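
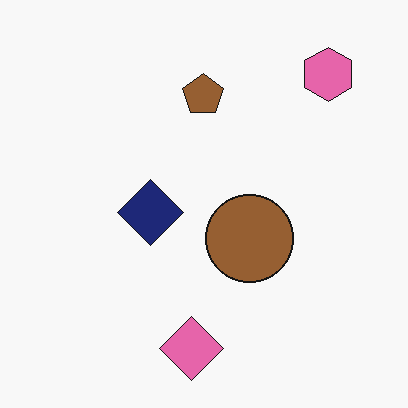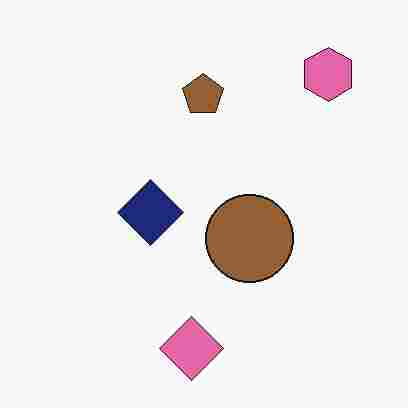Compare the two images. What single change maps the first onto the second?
The transformation is: heavily JPEG-compressed with obvious blocking artifacts.

Blocky 8×8 compression artifacts appear around shape edges and the flat background shows ringing — characteristic JPEG degradation.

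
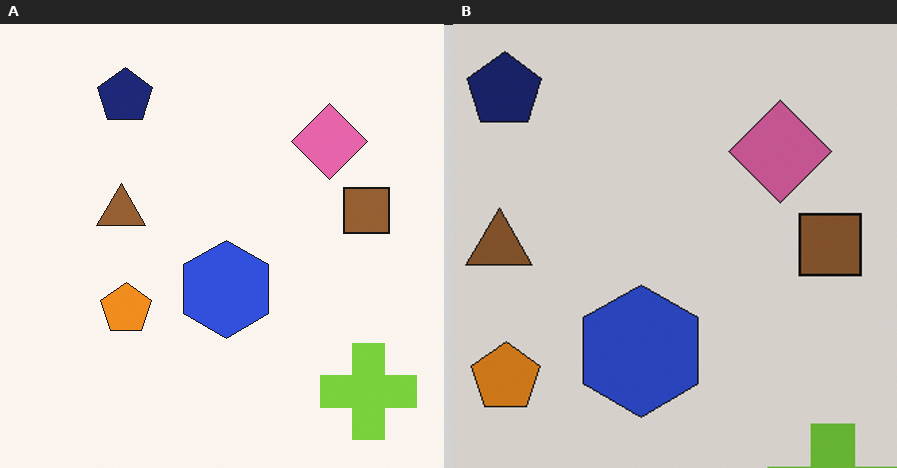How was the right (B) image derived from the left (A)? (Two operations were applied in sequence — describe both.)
The right (B) image is the left (A) darkened a little, then cropped slightly and scaled back up.

Every pixel — background and shapes alike — is uniformly darkened. The visible shapes are larger and the field of view is narrower; shapes near the original edges may be partly or wholly outside the frame — a crop-and-rescale.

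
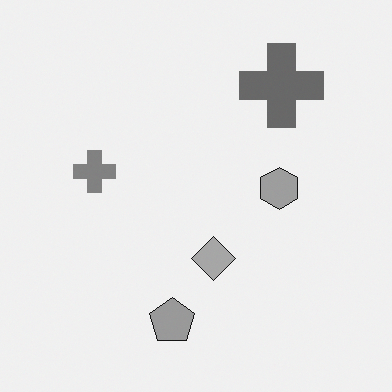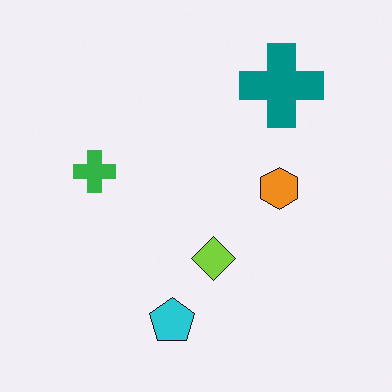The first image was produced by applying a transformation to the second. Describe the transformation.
Converted to grayscale.

All color is removed — every shape is now a shade of grey.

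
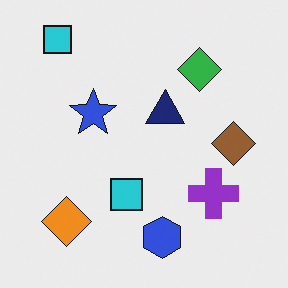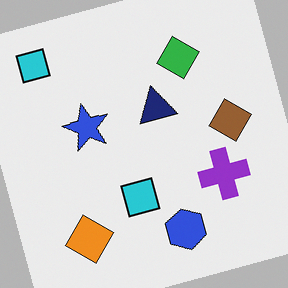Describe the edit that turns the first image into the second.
The image was rotated counter-clockwise by a moderate amount.

Every shape is tilted by the same angle and the image corners show triangular fill wedges — a whole-image rotation by a non-right angle.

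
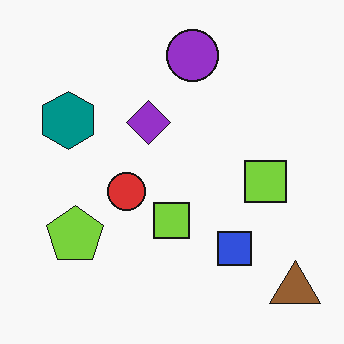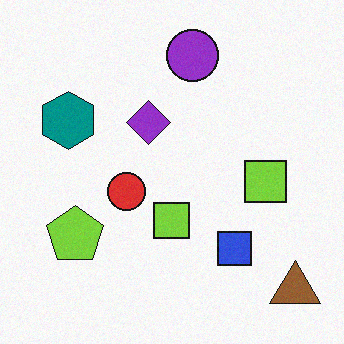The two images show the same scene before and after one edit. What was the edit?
It was degraded with subtle gaussian noise.

Random speckle covers the whole image, including the flat background.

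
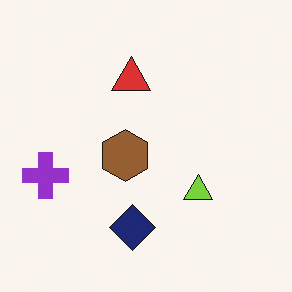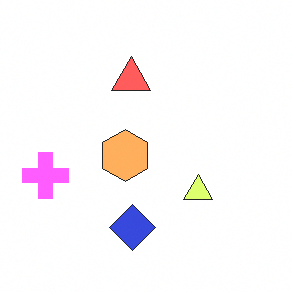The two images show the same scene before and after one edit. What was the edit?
This is the original image brightened a lot.

Every pixel — background and shapes alike — is uniformly brightened.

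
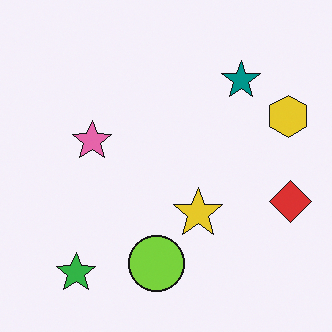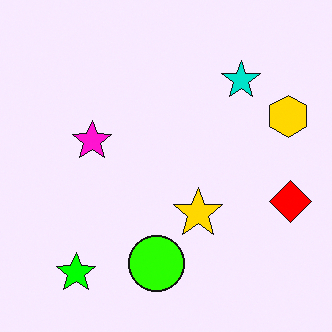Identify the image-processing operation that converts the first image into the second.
Heavily oversaturated.

All colors are more vivid — a global saturation change.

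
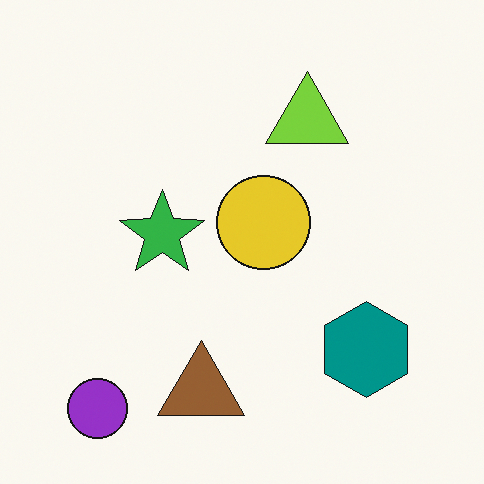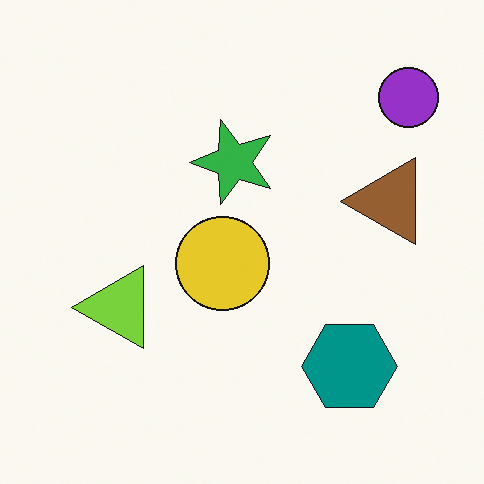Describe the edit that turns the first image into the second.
The image was transposed (reflected across the top-left ↔ bottom-right diagonal).

Shapes have swapped their row and column positions — what was in the top-right is now in the bottom-left — a diagonal reflection.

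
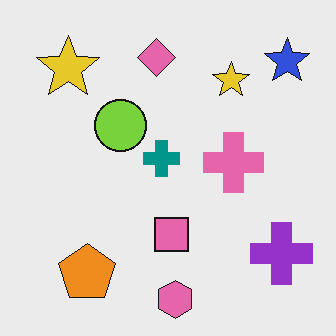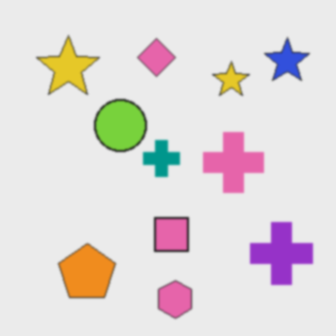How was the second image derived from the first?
It was lightly blurred.

Shape edges and outlines are uniformly softened across the whole image.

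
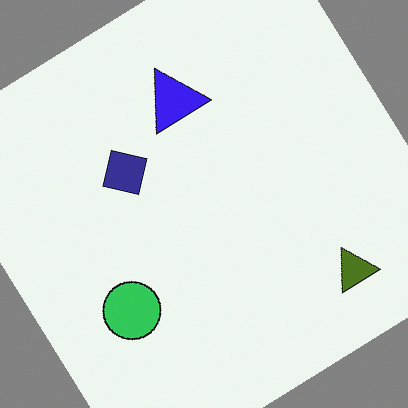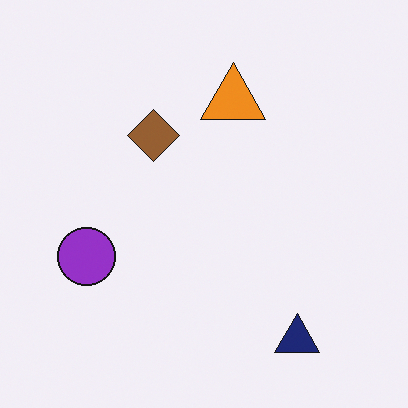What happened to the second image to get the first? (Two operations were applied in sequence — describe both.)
The first image is the second rotated counter-clockwise by a large amount — several tens of degrees, then hue-shifted by a large amount.

Every shape is tilted by the same angle and the image corners show triangular fill wedges — a whole-image rotation by a non-right angle. Every shape's color has rotated by the same amount around the hue wheel — a uniform hue shift.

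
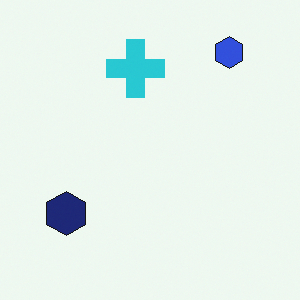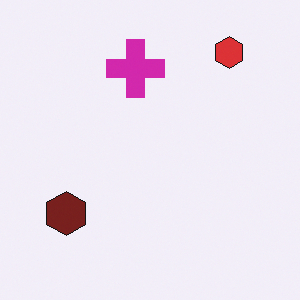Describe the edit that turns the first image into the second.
Hue-shifted through roughly a third of the color wheel.

Every shape's color has rotated by the same amount around the hue wheel — a uniform hue shift.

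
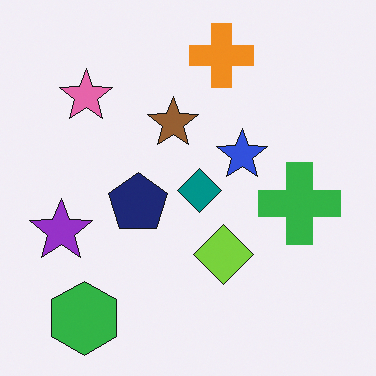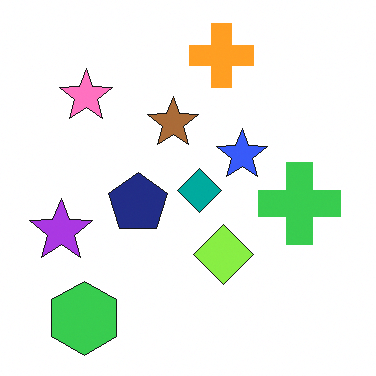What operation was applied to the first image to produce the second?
The second image is the first brightened a little.

Every pixel — background and shapes alike — is uniformly brightened.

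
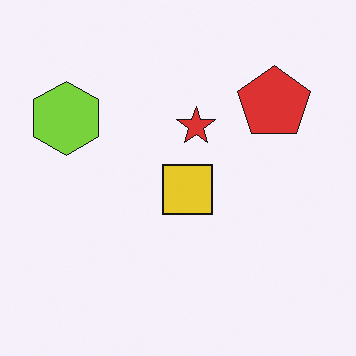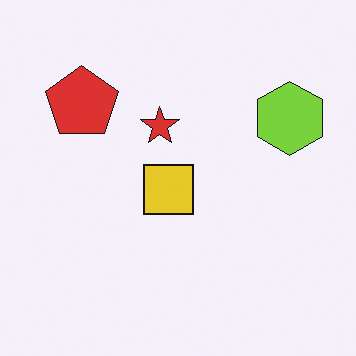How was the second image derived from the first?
The transformation is: flipped horizontally (left ↔ right).

The lime hexagon is in the top-left of the first image and the top-right of the second — shapes on opposite sides of the vertical midline have swapped in a mirror flip.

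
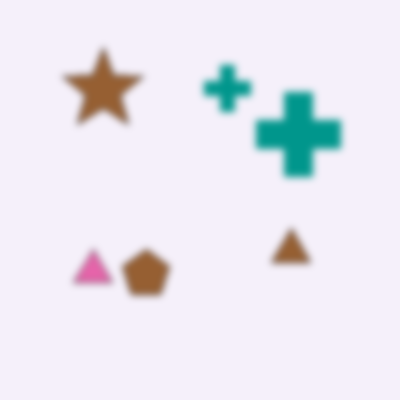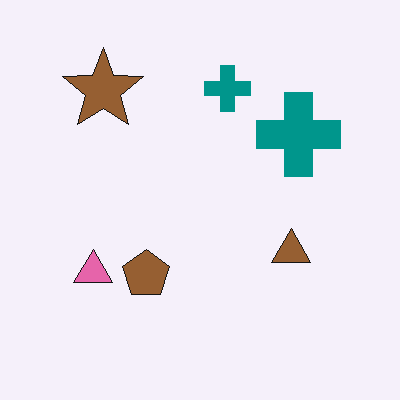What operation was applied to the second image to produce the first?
The image was noticeably gaussian-blurred.

Shape edges and outlines are uniformly softened across the whole image.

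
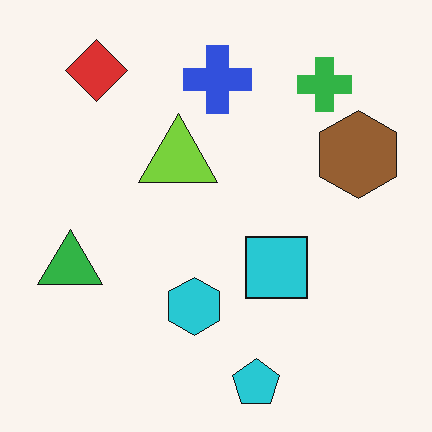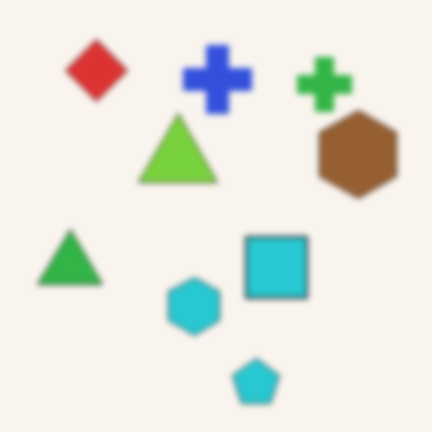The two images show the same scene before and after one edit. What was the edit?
Moderately blurred.

Shape edges and outlines are uniformly softened across the whole image.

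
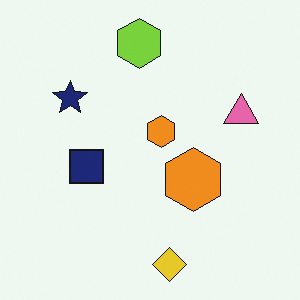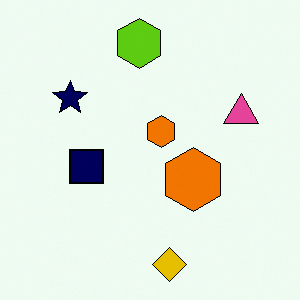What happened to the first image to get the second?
The second image is the first given slightly increased contrast.

Tones are pushed away from mid-grey across the whole image — a global contrast change.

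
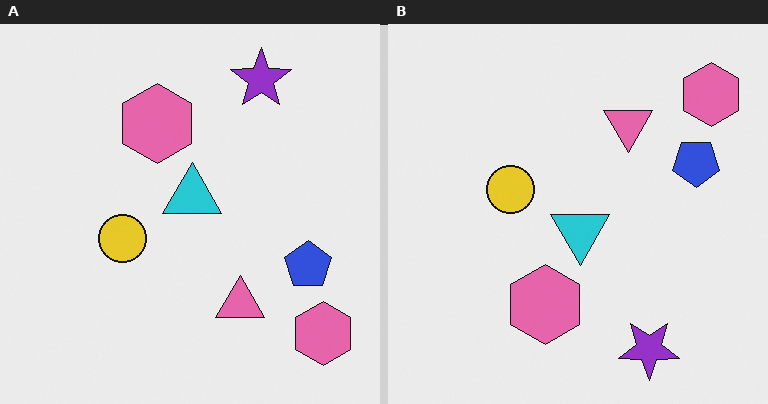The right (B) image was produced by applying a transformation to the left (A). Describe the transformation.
This is the original image flipped vertically (top ↔ bottom).

The purple star is in the top-right of the left (A) image and the bottom-right of the right (B) — shapes on opposite sides of the horizontal midline have swapped in a mirror flip.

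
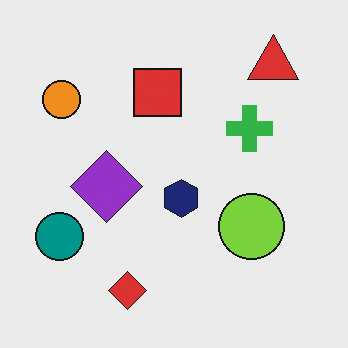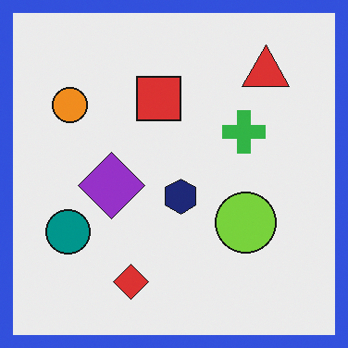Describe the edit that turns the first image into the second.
The second image is the first framed with a blue border.

A solid blue frame runs around the edge of the second image, with the content slightly shrunk inside it.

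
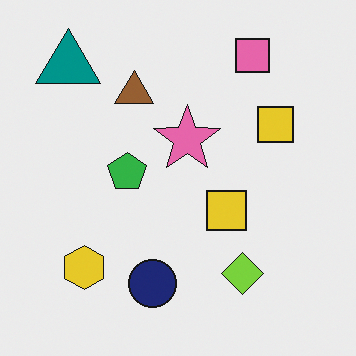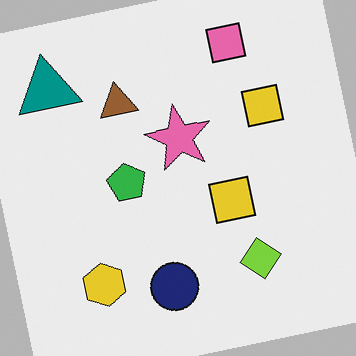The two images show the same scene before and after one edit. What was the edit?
It was rotated counter-clockwise by a few degrees.

Every shape is tilted by the same angle and the image corners show triangular fill wedges — a whole-image rotation by a non-right angle.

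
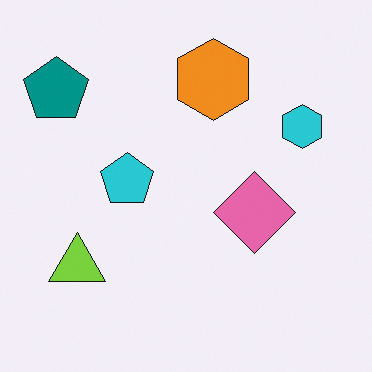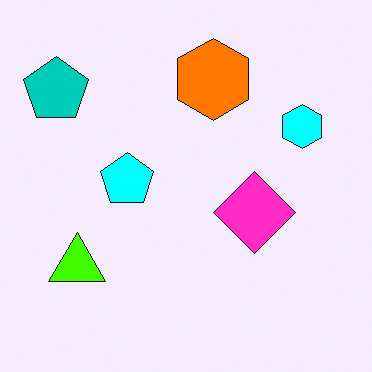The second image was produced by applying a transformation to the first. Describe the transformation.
This is the original image heavily oversaturated.

All colors are more vivid — a global saturation change.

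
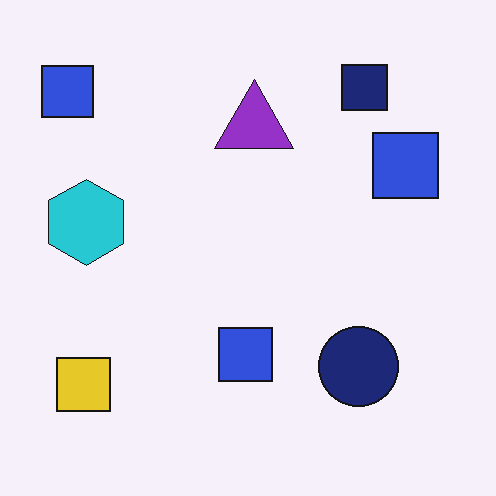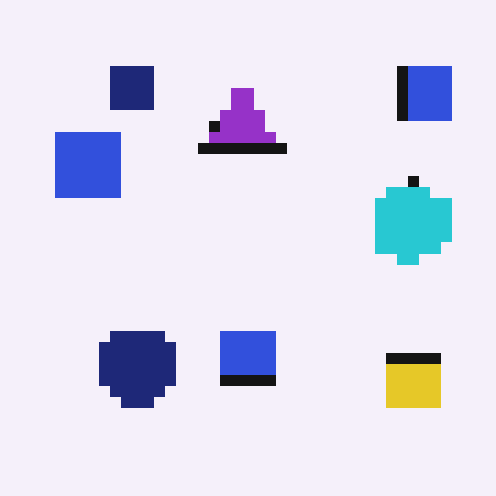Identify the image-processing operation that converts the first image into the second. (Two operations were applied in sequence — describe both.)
It was flipped horizontally (left ↔ right), then coarsely pixelated.

The yellow square is in the bottom-left of the first image and the bottom-right of the second — shapes on opposite sides of the vertical midline have swapped in a mirror flip. Shapes are reduced to large square blocks; fine edges and outlines are lost — a downscale-then-upscale (mosaic) effect.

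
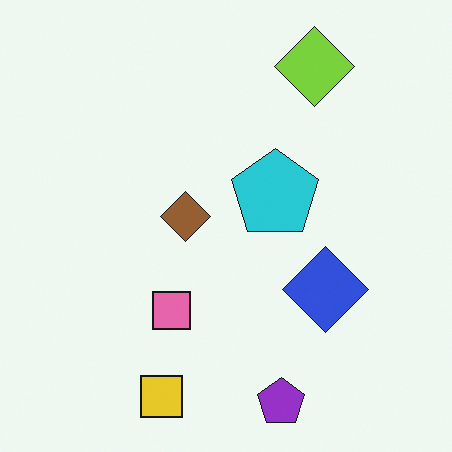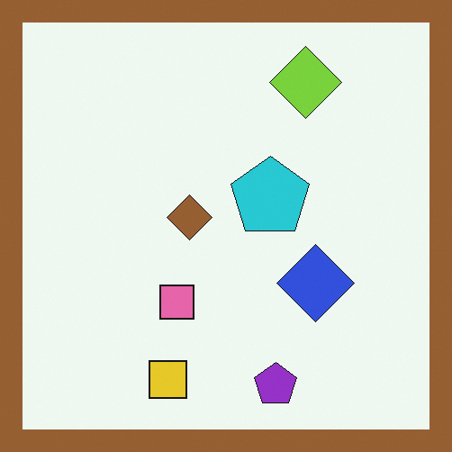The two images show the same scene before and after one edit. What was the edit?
The image was framed with a brown border.

A solid brown frame runs around the edge of the second image, with the content slightly shrunk inside it.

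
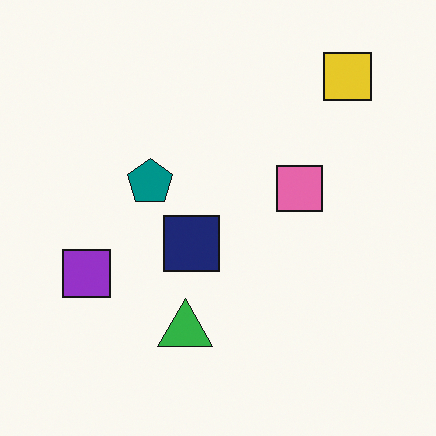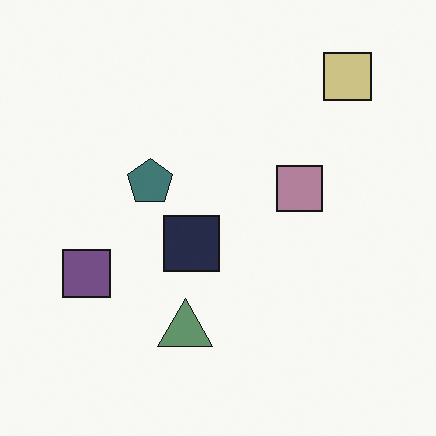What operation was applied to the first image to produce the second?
Heavily desaturated.

All colors are more muted and greyish — a global saturation change.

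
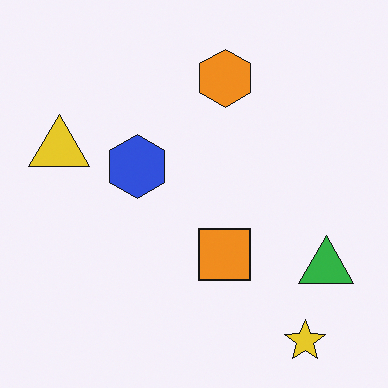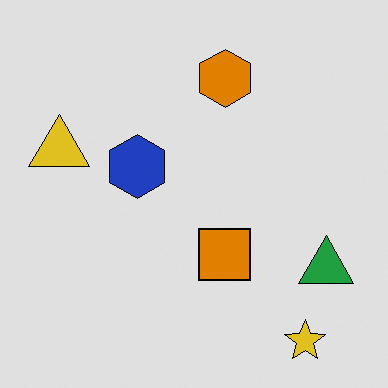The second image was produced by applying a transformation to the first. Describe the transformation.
It was moderately posterized.

Each flat color has snapped to a coarser quantized level — most visibly, the near-white background has dropped to a flat grey.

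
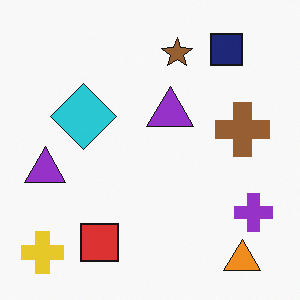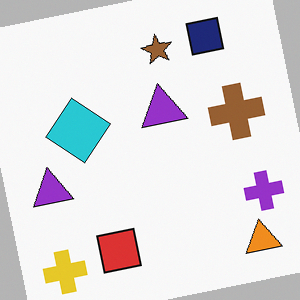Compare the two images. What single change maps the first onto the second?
The transformation is: rotated counter-clockwise by a slight angle.

Every shape is tilted by the same angle and the image corners show triangular fill wedges — a whole-image rotation by a non-right angle.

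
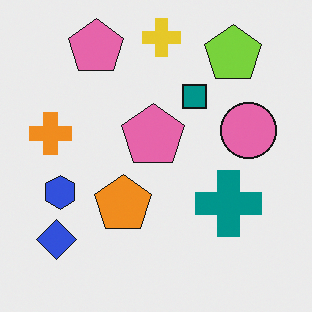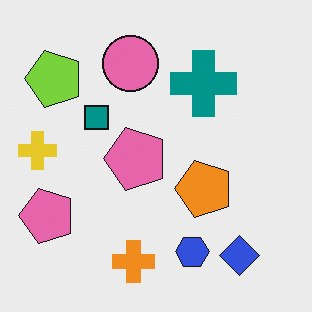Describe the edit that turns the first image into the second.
The second image is the first rotated 90° counter-clockwise.

The blue diamond sits in the bottom-left of the first image and the bottom-right of the second — consistent with a whole-image 90° counter-clockwise rotation.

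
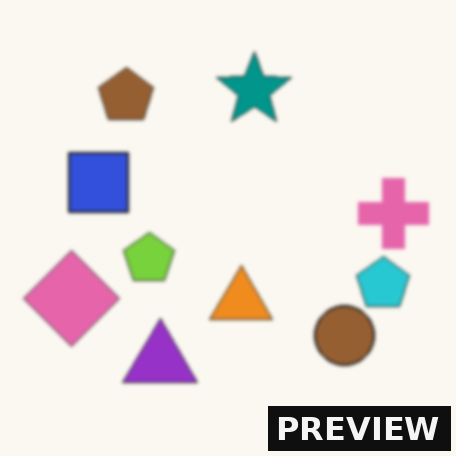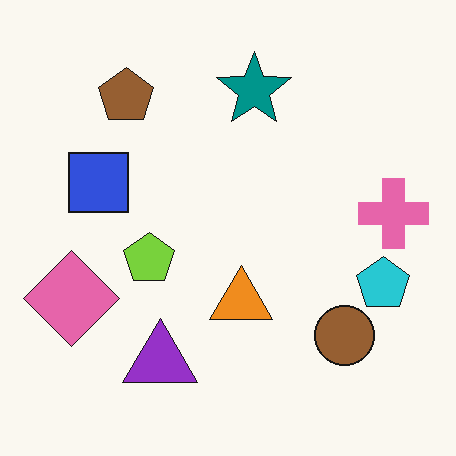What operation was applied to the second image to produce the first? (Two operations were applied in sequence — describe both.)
It was slightly softened, then watermarked with the text "PREVIEW" in the lower-right corner.

Shape edges and outlines are uniformly softened across the whole image. A dark label reading "PREVIEW" appears in the lower-right corner.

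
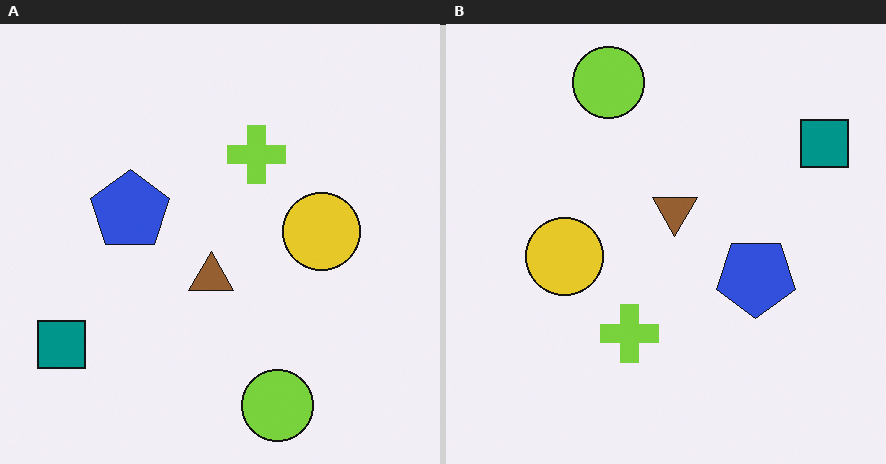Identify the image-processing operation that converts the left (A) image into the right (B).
This is the original image rotated 180°.

The teal square sits in the bottom-left of the left (A) image and the top-right of the right (B) — consistent with a whole-image 180° rotation.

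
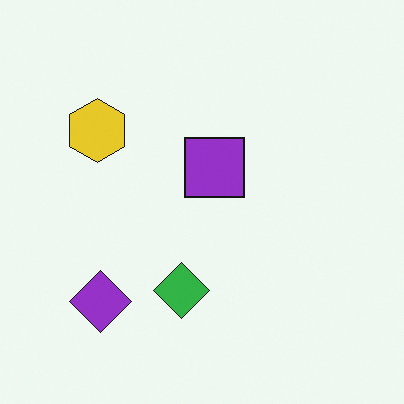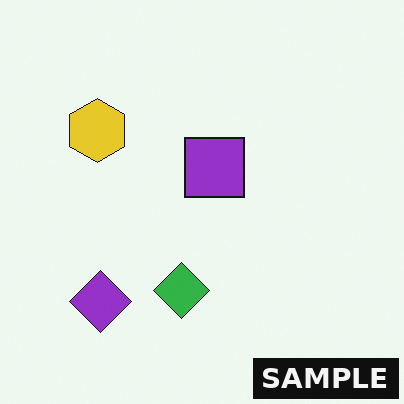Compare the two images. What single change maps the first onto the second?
Watermarked with the text "SAMPLE" in the lower-right corner.

A dark label reading "SAMPLE" appears in the lower-right corner.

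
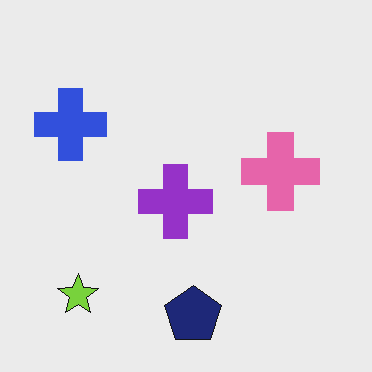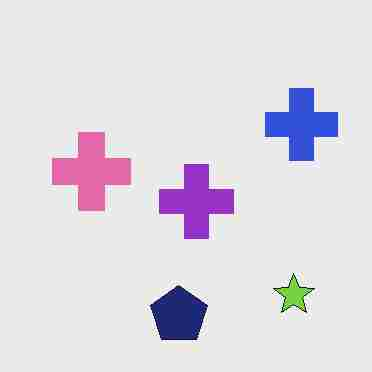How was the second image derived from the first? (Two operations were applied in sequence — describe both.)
This is the original image flipped horizontally (left ↔ right), then heavily JPEG-compressed with obvious blocking artifacts.

The blue cross is in the left of the first image and the right of the second — shapes on opposite sides of the vertical midline have swapped in a mirror flip. Blocky 8×8 compression artifacts appear around shape edges and the flat background shows ringing — characteristic JPEG degradation.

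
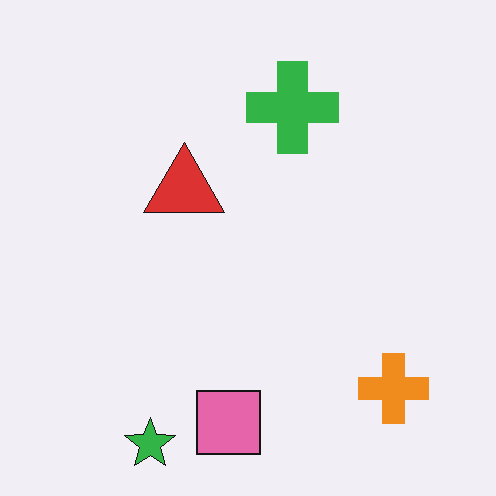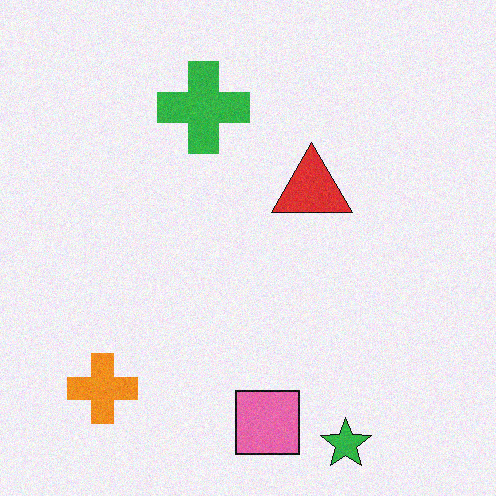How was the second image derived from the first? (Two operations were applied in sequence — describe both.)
The transformation is: flipped horizontally (left ↔ right), then degraded with subtle gaussian noise.

The orange cross is in the bottom-right of the first image and the bottom-left of the second — shapes on opposite sides of the vertical midline have swapped in a mirror flip. Random speckle covers the whole image, including the flat background.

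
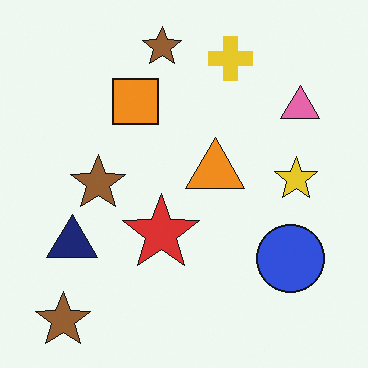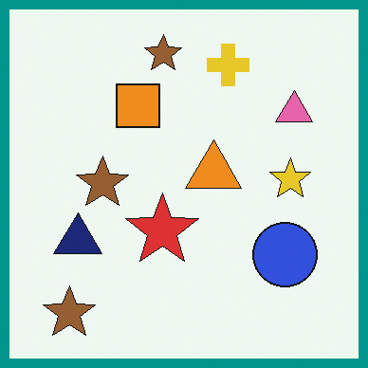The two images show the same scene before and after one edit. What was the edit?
The second image is the first framed with a teal border.

A solid teal frame runs around the edge of the second image, with the content slightly shrunk inside it.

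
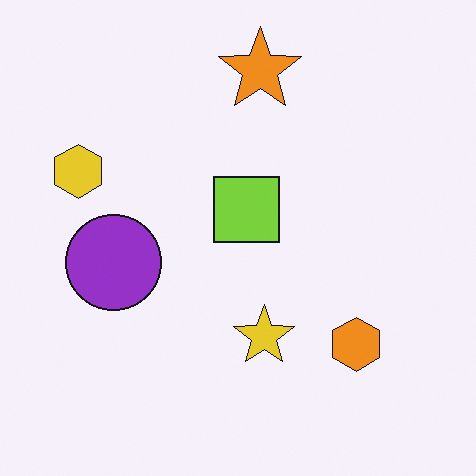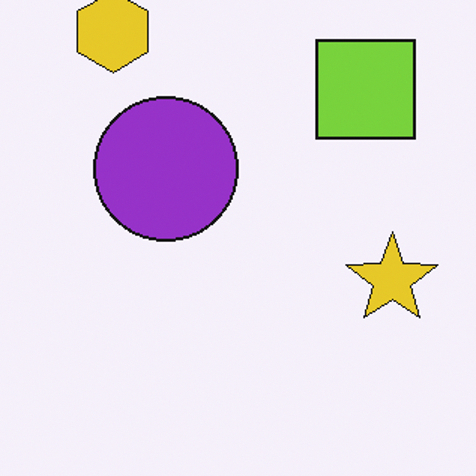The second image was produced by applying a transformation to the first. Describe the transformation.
This is the original image cropped slightly and scaled back up.

The visible shapes are larger and the field of view is narrower; shapes near the original edges may be partly or wholly outside the frame — a crop-and-rescale.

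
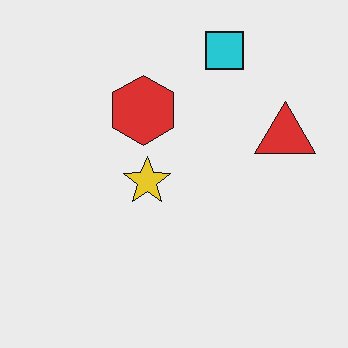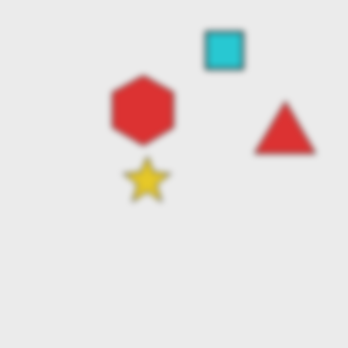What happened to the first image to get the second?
It was noticeably gaussian-blurred.

Shape edges and outlines are uniformly softened across the whole image.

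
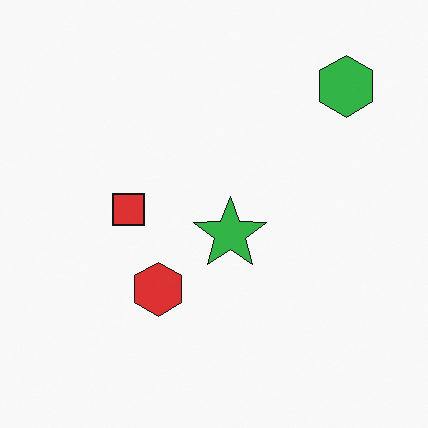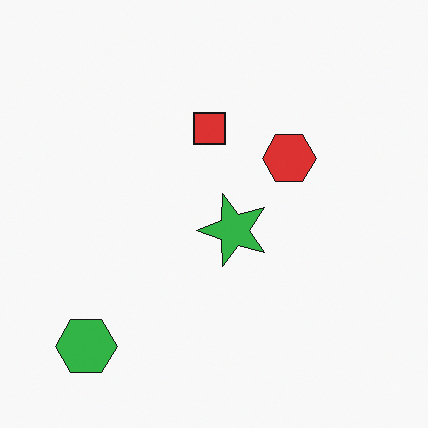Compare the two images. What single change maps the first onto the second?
This is the original image transposed (reflected across the top-left ↔ bottom-right diagonal).

Shapes have swapped their row and column positions — what was in the top-right is now in the bottom-left — a diagonal reflection.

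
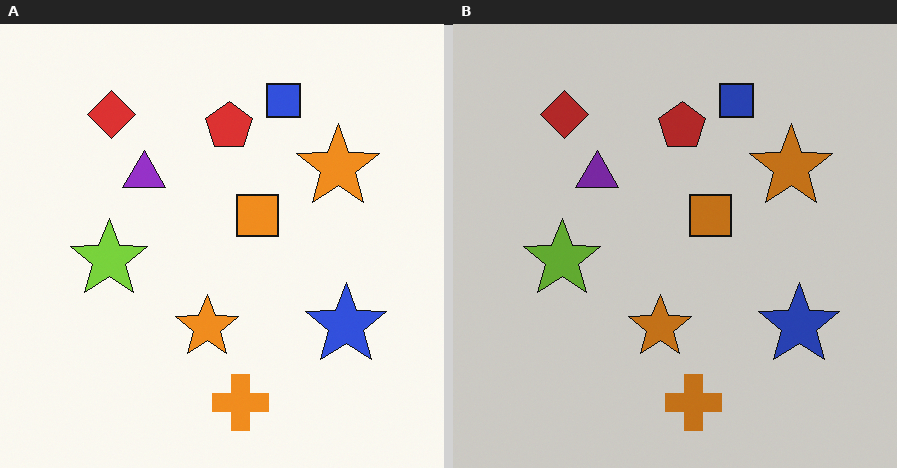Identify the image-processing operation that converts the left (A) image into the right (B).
The transformation is: slightly darkened.

Every pixel — background and shapes alike — is uniformly darkened.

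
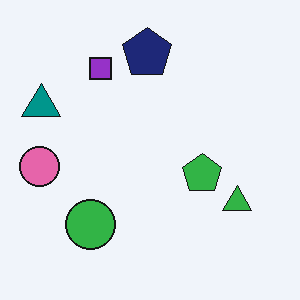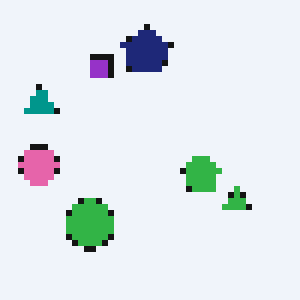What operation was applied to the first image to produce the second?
The transformation is: moderately pixelated.

Shapes are reduced to large square blocks; fine edges and outlines are lost — a downscale-then-upscale (mosaic) effect.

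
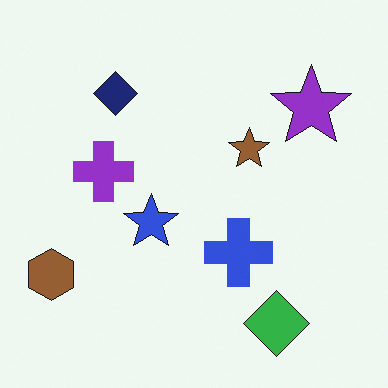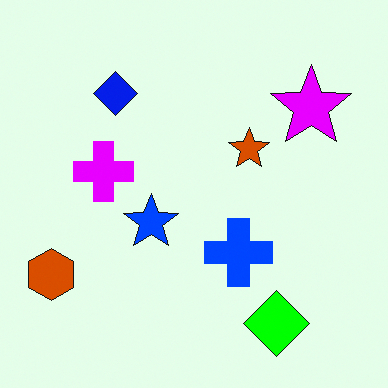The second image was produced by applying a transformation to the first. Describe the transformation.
This is the original image made much more vivid (saturation change).

All colors are more vivid — a global saturation change.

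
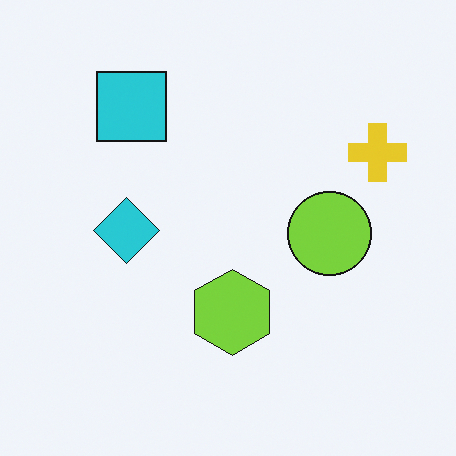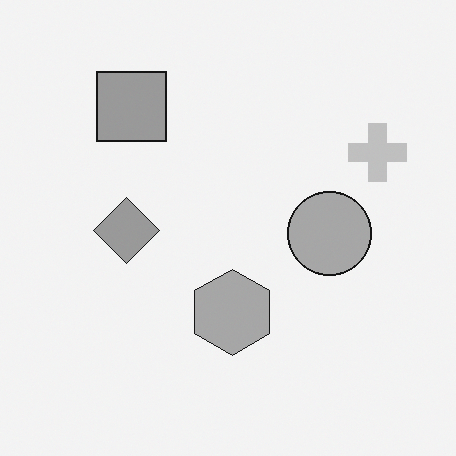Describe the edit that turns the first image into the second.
It was converted to grayscale.

All color is removed — every shape is now a shade of grey.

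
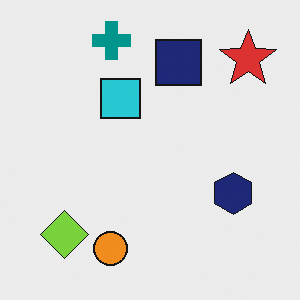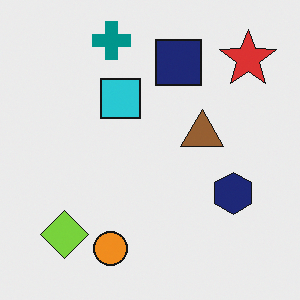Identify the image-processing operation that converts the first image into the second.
Overlaid with an additional brown triangle.

A brown triangle appears in the second image that is absent from the first.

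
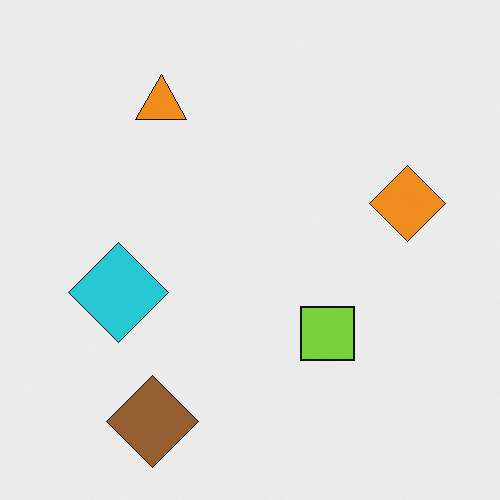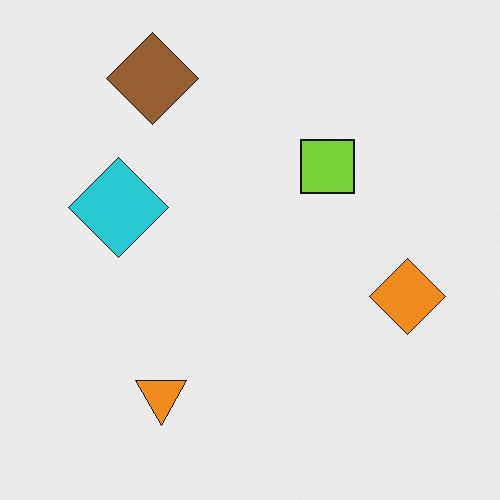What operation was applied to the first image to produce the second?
The transformation is: flipped vertically (top ↔ bottom).

The brown diamond is in the bottom-left of the first image and the top-left of the second — shapes on opposite sides of the horizontal midline have swapped in a mirror flip.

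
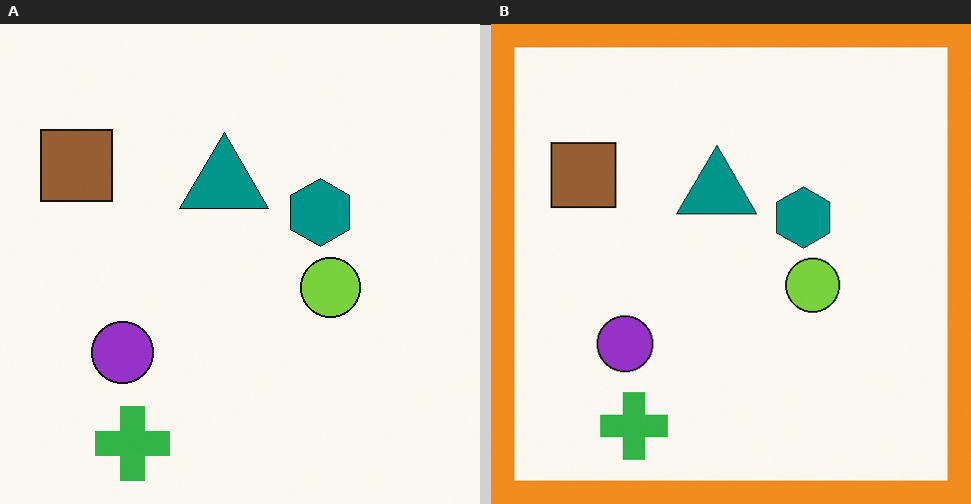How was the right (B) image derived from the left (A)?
The image was framed with a orange border.

A solid orange frame runs around the edge of the right (B) image, with the content slightly shrunk inside it.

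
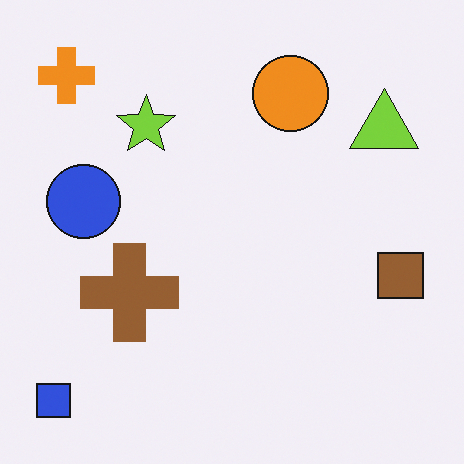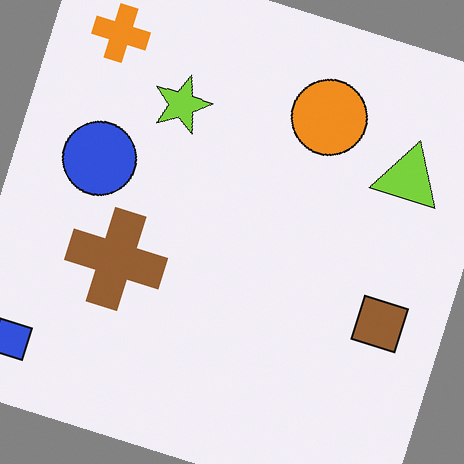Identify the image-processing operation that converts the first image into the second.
This is the original image rotated clockwise by a clearly visible amount.

Every shape is tilted by the same angle and the image corners show triangular fill wedges — a whole-image rotation by a non-right angle.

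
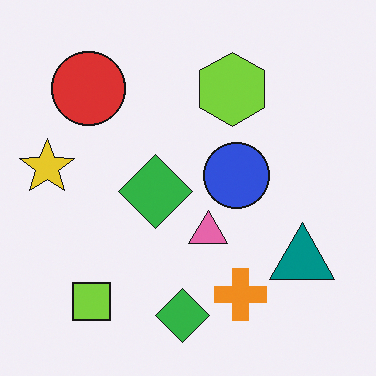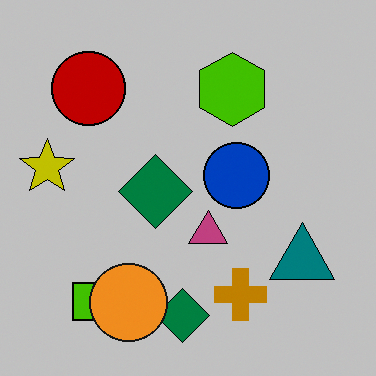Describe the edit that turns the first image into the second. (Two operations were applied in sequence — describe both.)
Heavily posterized to just a handful of flat colors, then overlaid with an additional orange circle.

Each flat color has snapped to a coarser quantized level — most visibly, the near-white background has dropped to a flat grey. An orange circle appears in the second image that is absent from the first.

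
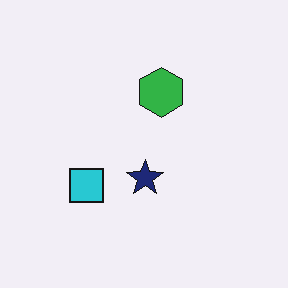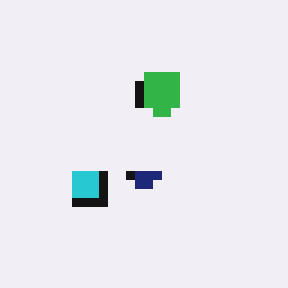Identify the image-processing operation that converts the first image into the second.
This is the original image coarsely pixelated.

Shapes are reduced to large square blocks; fine edges and outlines are lost — a downscale-then-upscale (mosaic) effect.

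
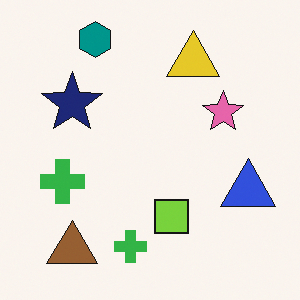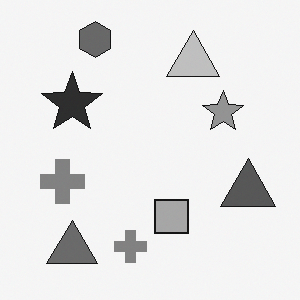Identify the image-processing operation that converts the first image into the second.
Converted to grayscale.

All color is removed — every shape is now a shade of grey.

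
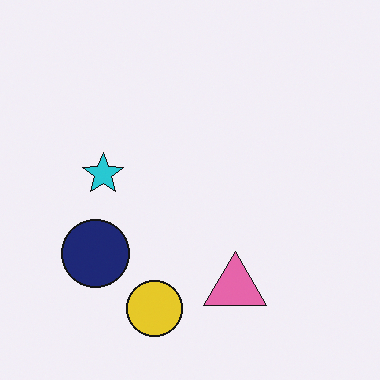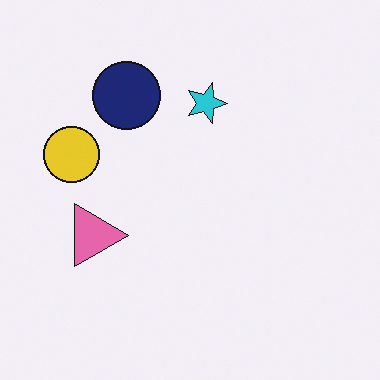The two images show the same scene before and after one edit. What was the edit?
The second image is the first rotated 90° clockwise.

The yellow circle sits in the bottom of the first image and the left of the second — consistent with a whole-image 90° clockwise rotation.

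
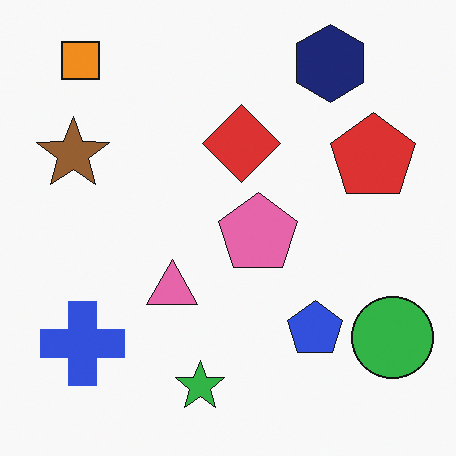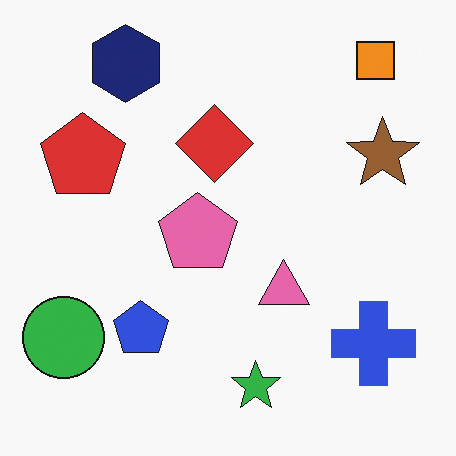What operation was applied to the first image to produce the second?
It was flipped horizontally (left ↔ right).

The green circle is in the bottom-right of the first image and the bottom-left of the second — shapes on opposite sides of the vertical midline have swapped in a mirror flip.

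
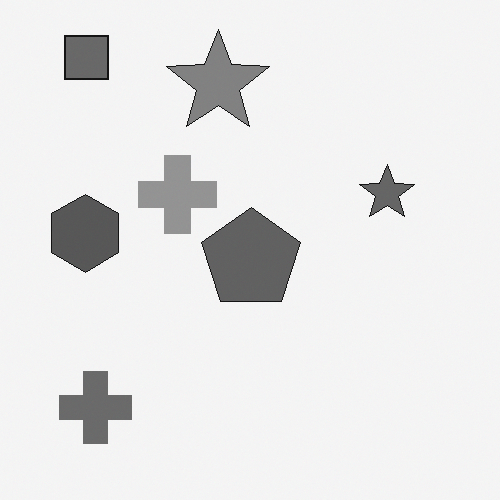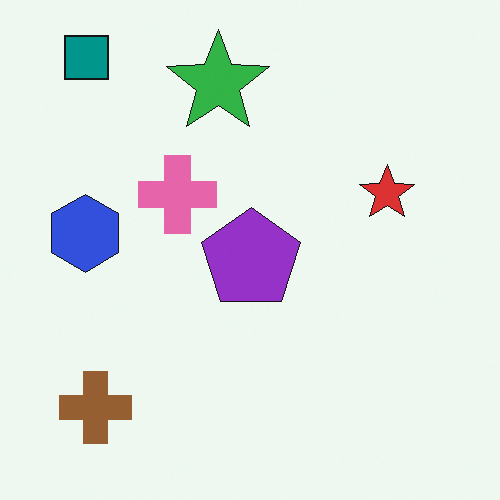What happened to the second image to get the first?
It was converted to grayscale.

All color is removed — every shape is now a shade of grey.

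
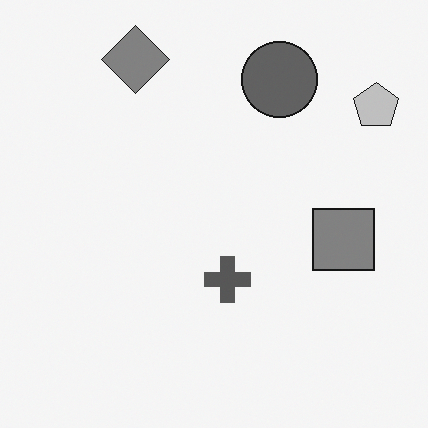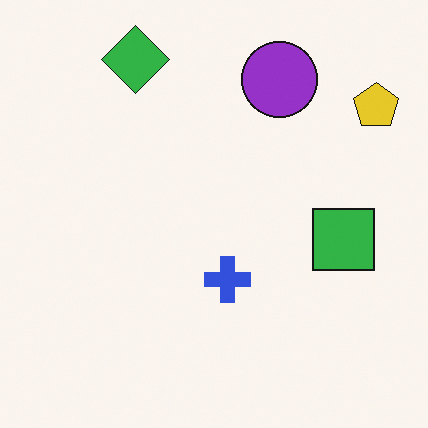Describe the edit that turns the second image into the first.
It was converted to grayscale.

All color is removed — every shape is now a shade of grey.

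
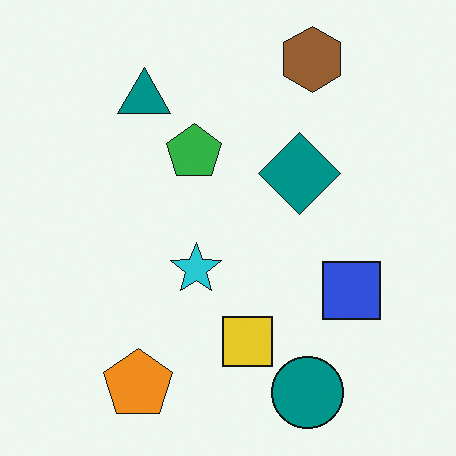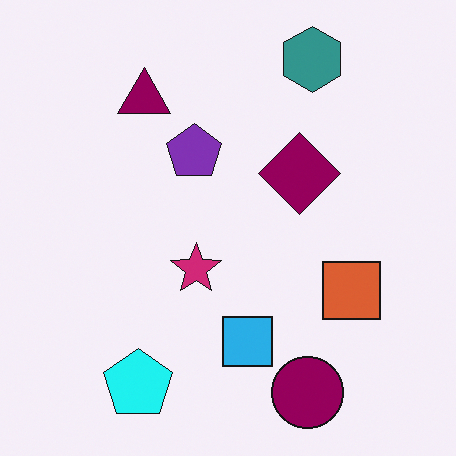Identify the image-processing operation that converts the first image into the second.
This is the original image hue-shifted noticeably.

Every shape's color has rotated by the same amount around the hue wheel — a uniform hue shift.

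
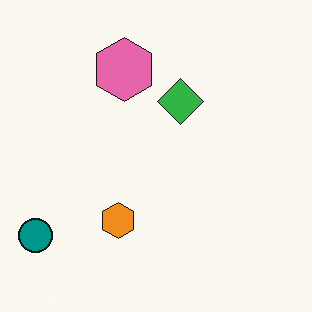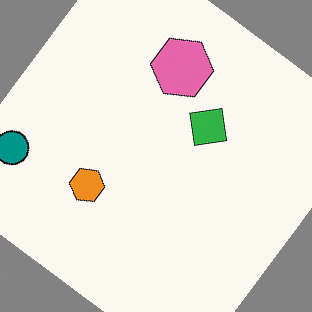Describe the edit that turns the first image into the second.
This is the original image rotated clockwise by a large amount — several tens of degrees.

Every shape is tilted by the same angle and the image corners show triangular fill wedges — a whole-image rotation by a non-right angle.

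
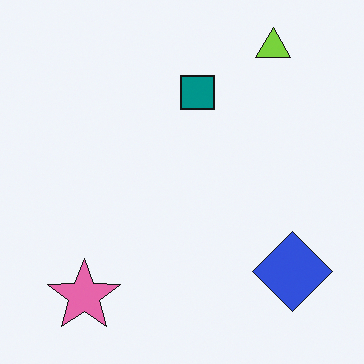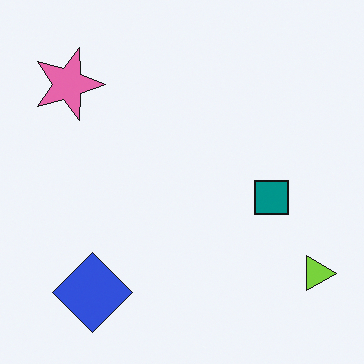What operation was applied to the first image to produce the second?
Rotated 90° clockwise.

The lime triangle sits in the top-right of the first image and the bottom-right of the second — consistent with a whole-image 90° clockwise rotation.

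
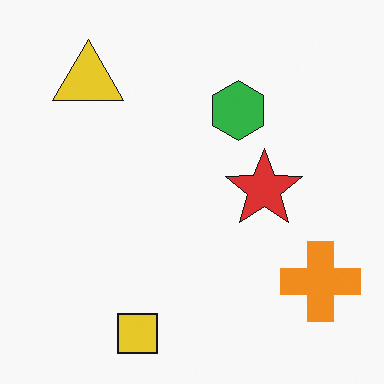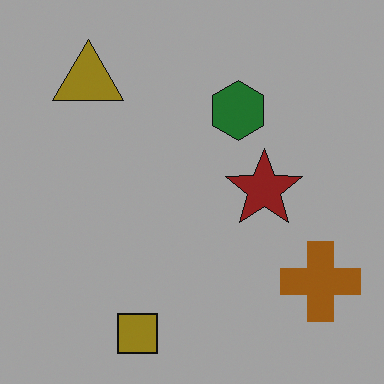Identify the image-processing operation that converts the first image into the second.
The second image is the first substantially darkened.

Every pixel — background and shapes alike — is uniformly darkened.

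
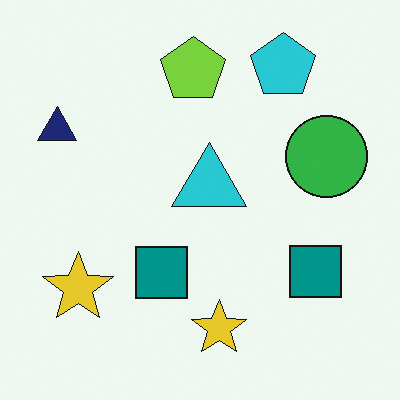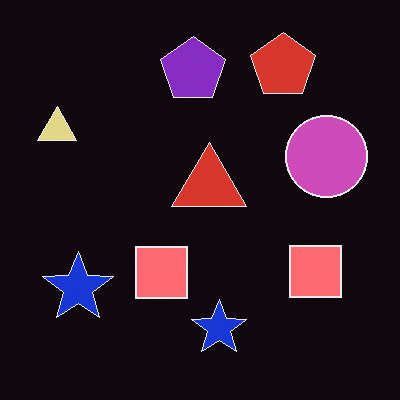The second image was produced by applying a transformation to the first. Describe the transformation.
The second image is the first color-inverted (negative).

The light background has become dark and every shape's color is its complement — a photographic negative.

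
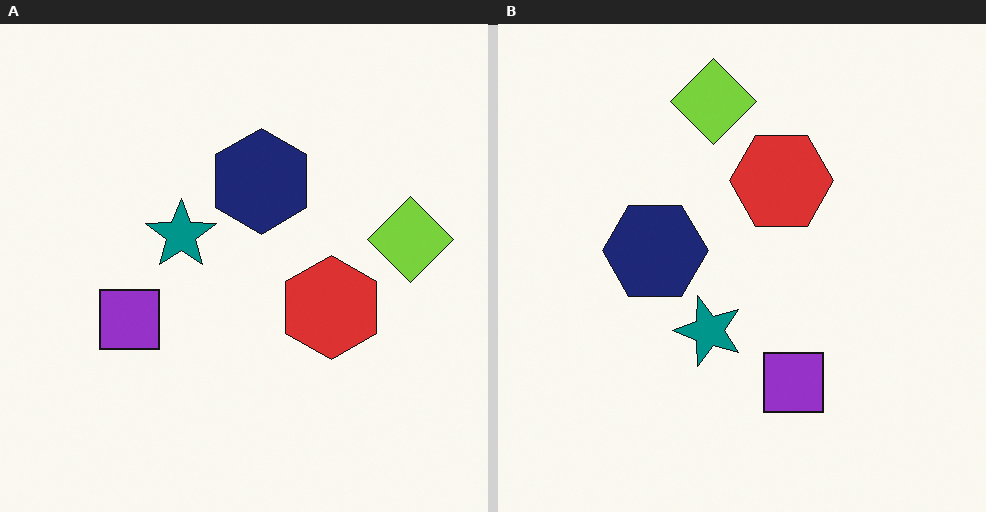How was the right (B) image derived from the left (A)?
The transformation is: rotated 90° counter-clockwise.

The lime diamond sits in the right of the left (A) image and the top of the right (B) — consistent with a whole-image 90° counter-clockwise rotation.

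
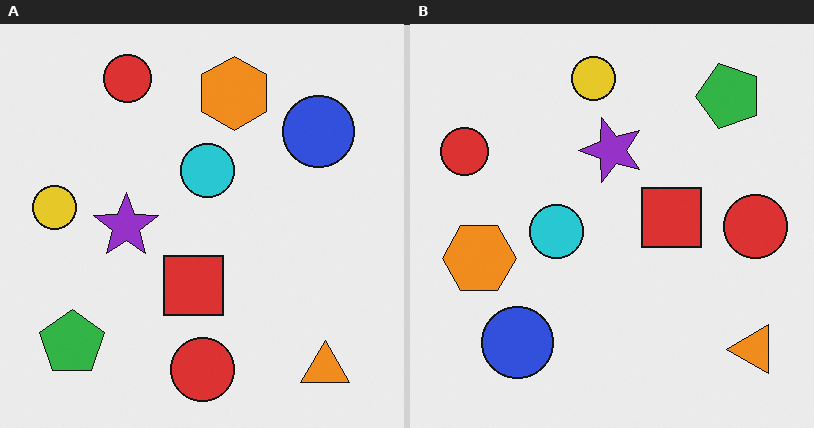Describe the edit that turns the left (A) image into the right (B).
The transformation is: transposed (reflected across the top-left ↔ bottom-right diagonal).

Shapes have swapped their row and column positions — what was in the top-right is now in the bottom-left — a diagonal reflection.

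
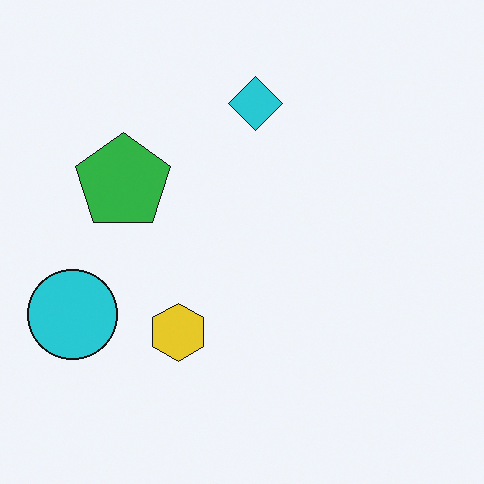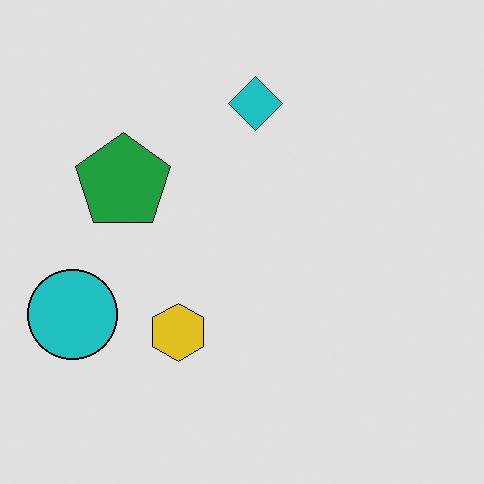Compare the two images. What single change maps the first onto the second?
The image was posterized to a reduced palette.

Each flat color has snapped to a coarser quantized level — most visibly, the near-white background has dropped to a flat grey.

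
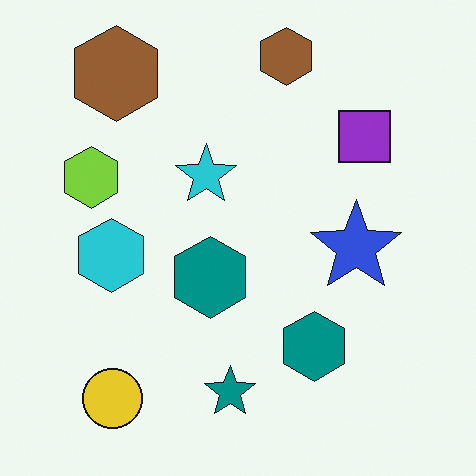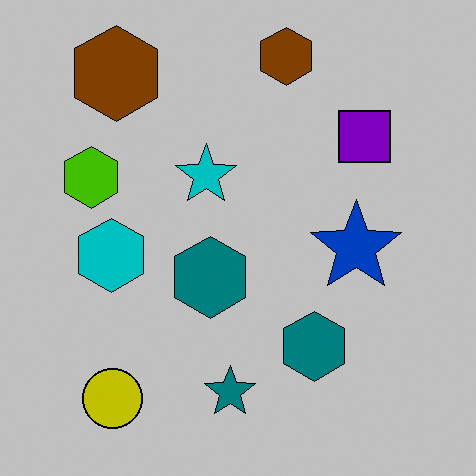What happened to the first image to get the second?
The transformation is: heavily posterized to just a handful of flat colors.

Each flat color has snapped to a coarser quantized level — most visibly, the near-white background has dropped to a flat grey.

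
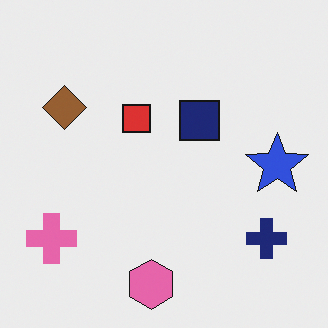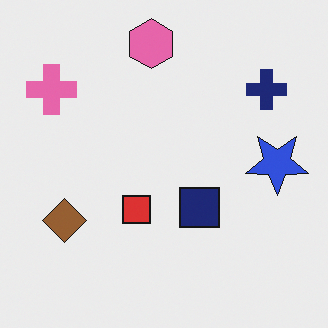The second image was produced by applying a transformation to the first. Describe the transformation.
This is the original image flipped vertically (top ↔ bottom).

The pink hexagon is in the bottom of the first image and the top of the second — shapes on opposite sides of the horizontal midline have swapped in a mirror flip.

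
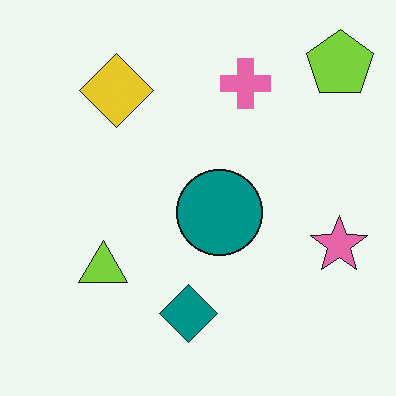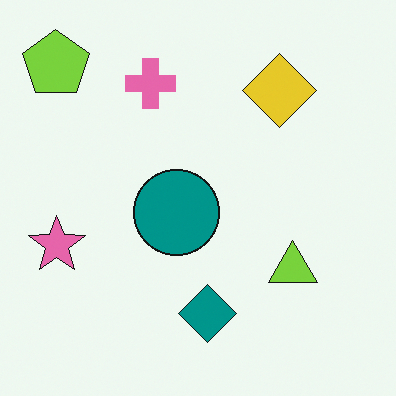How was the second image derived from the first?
This is the original image flipped horizontally (left ↔ right).

The lime pentagon is in the top-right of the first image and the top-left of the second — shapes on opposite sides of the vertical midline have swapped in a mirror flip.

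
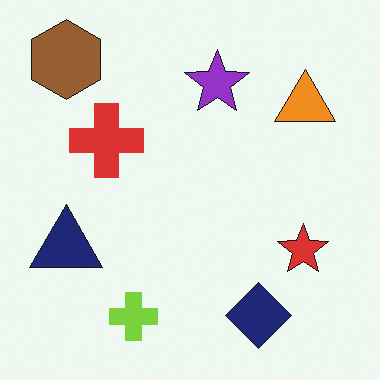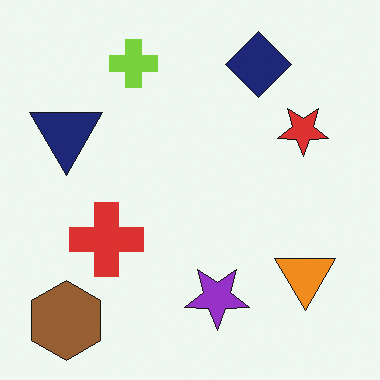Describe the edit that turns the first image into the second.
The second image is the first flipped vertically (top ↔ bottom).

The brown hexagon is in the top-left of the first image and the bottom-left of the second — shapes on opposite sides of the horizontal midline have swapped in a mirror flip.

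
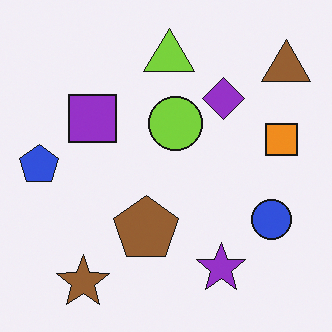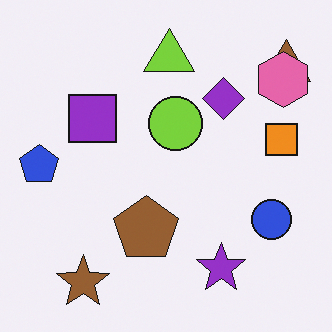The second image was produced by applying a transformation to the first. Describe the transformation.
The image was overlaid with an additional pink hexagon.

A pink hexagon appears in the second image that is absent from the first.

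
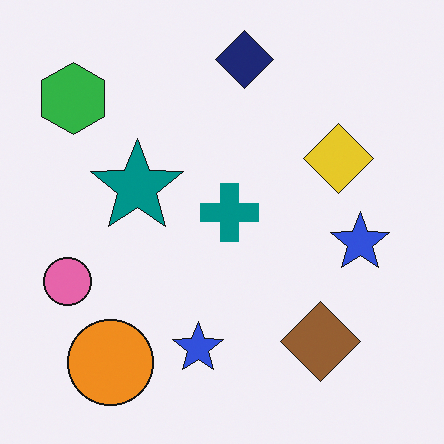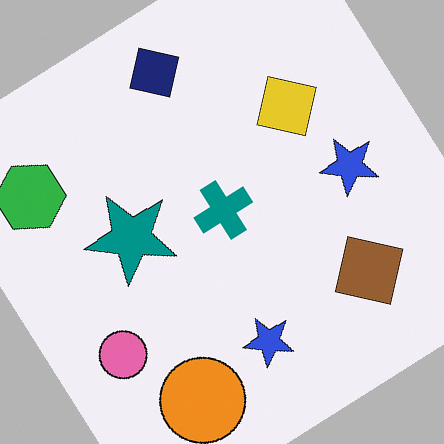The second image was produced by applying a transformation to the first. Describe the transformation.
Rotated counter-clockwise by a large amount — several tens of degrees.

Every shape is tilted by the same angle and the image corners show triangular fill wedges — a whole-image rotation by a non-right angle.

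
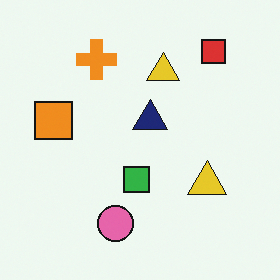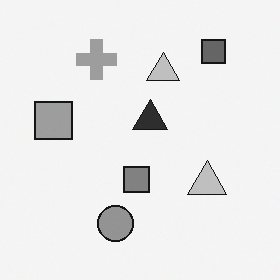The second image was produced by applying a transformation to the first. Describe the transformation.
It was converted to grayscale.

All color is removed — every shape is now a shade of grey.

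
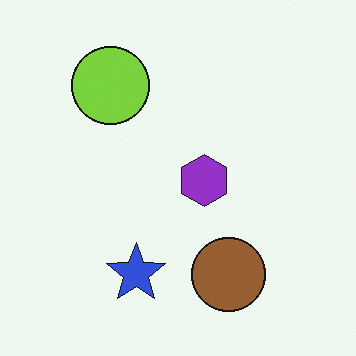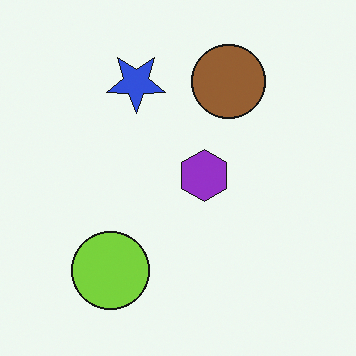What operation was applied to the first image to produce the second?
The second image is the first flipped vertically (top ↔ bottom).

The brown circle is in the bottom of the first image and the top of the second — shapes on opposite sides of the horizontal midline have swapped in a mirror flip.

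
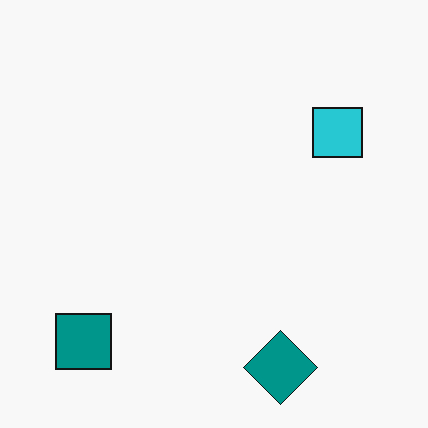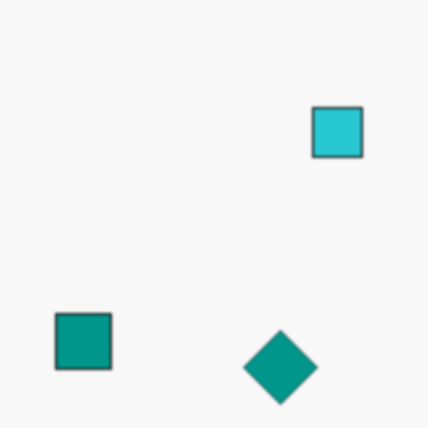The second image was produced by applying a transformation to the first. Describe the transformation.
The transformation is: given a subtle gaussian blur.

Shape edges and outlines are uniformly softened across the whole image.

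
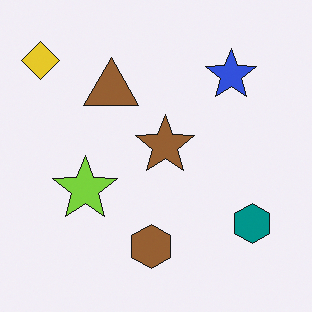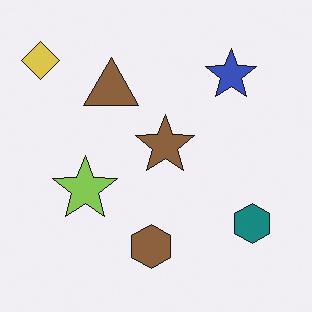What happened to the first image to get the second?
This is the original image slightly desaturated.

All colors are more muted and greyish — a global saturation change.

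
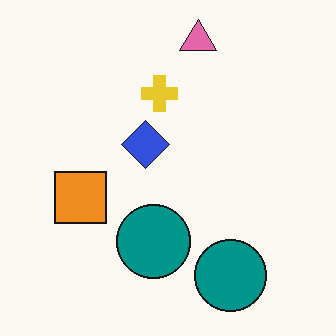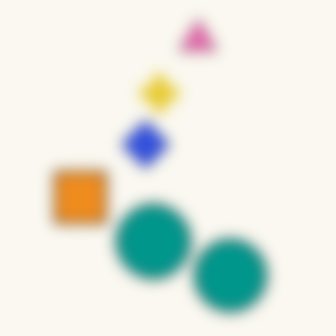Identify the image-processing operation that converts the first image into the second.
The second image is the first heavily blurred.

Shape edges and outlines are uniformly softened across the whole image.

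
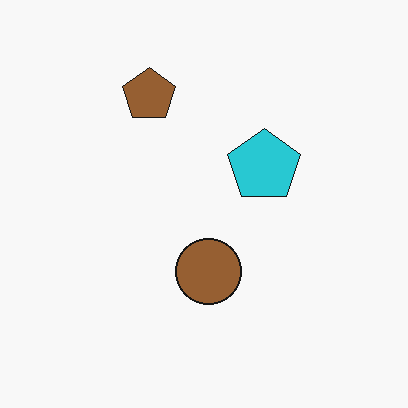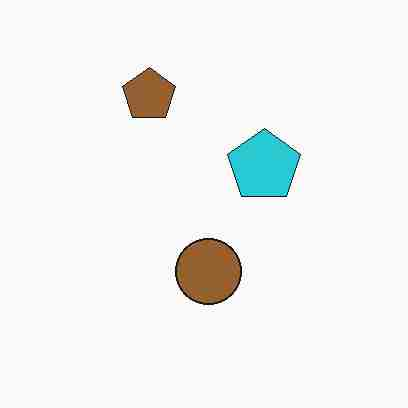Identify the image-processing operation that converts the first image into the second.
The transformation is: degraded with heavy JPEG compression.

Blocky 8×8 compression artifacts appear around shape edges and the flat background shows ringing — characteristic JPEG degradation.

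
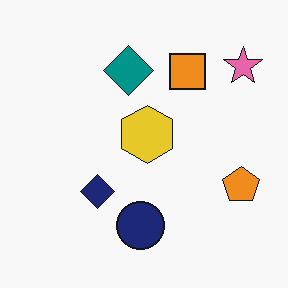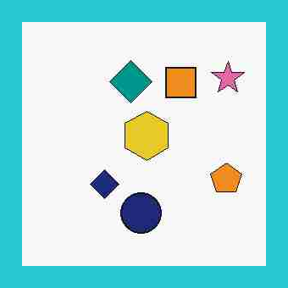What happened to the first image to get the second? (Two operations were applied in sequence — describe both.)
It was degraded with heavy JPEG compression, then framed with a cyan border.

Blocky 8×8 compression artifacts appear around shape edges and the flat background shows ringing — characteristic JPEG degradation. A solid cyan frame runs around the edge of the second image, with the content slightly shrunk inside it.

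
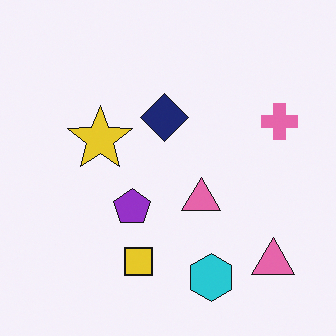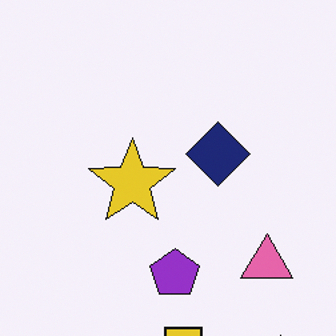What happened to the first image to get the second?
The image was cropped to a modestly smaller region and rescaled.

The visible shapes are larger and the field of view is narrower; shapes near the original edges may be partly or wholly outside the frame — a crop-and-rescale.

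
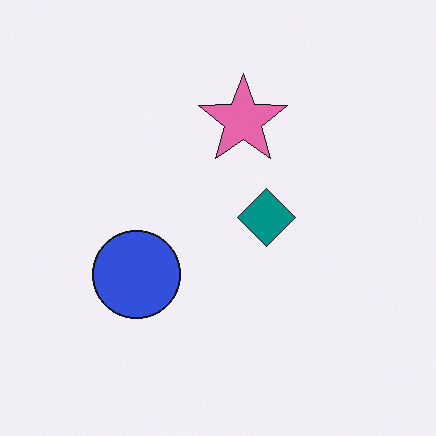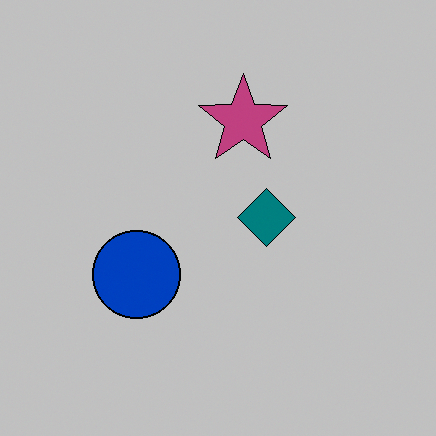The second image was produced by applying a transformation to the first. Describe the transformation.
The image was aggressively posterized.

Each flat color has snapped to a coarser quantized level — most visibly, the near-white background has dropped to a flat grey.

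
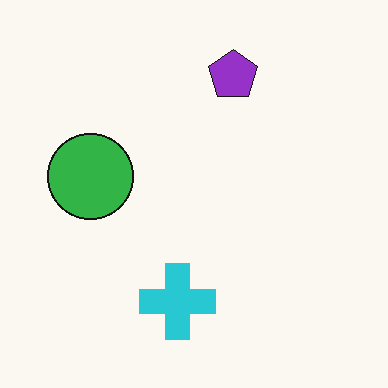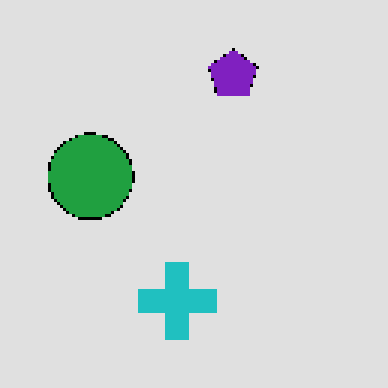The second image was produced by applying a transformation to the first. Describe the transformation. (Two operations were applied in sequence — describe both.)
This is the original image mildly pixelated, then posterized to a reduced palette.

Shapes are reduced to large square blocks; fine edges and outlines are lost — a downscale-then-upscale (mosaic) effect. Each flat color has snapped to a coarser quantized level — most visibly, the near-white background has dropped to a flat grey.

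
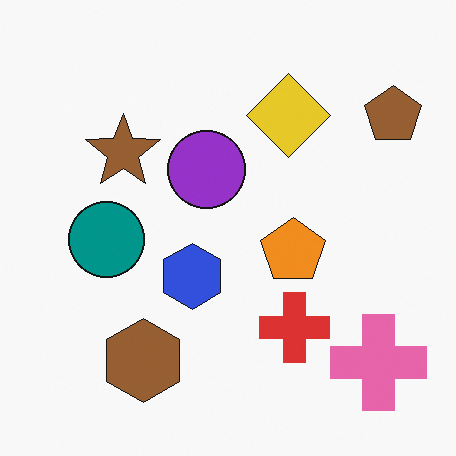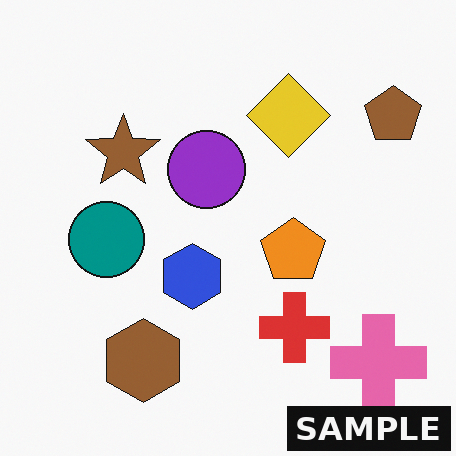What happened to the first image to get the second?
Watermarked with the text "SAMPLE" in the lower-right corner.

A dark label reading "SAMPLE" appears in the lower-right corner.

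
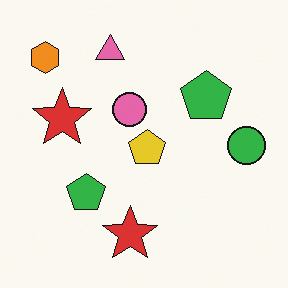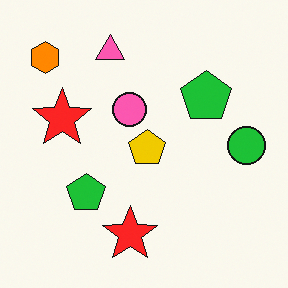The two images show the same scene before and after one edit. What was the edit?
This is the original image slightly oversaturated.

All colors are more vivid — a global saturation change.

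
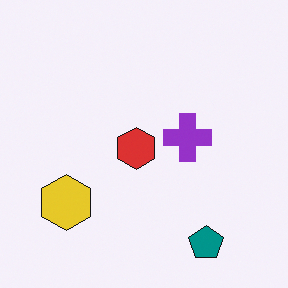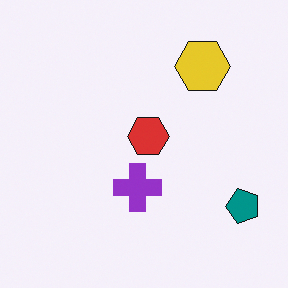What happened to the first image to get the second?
Transposed (reflected across the top-left ↔ bottom-right diagonal).

Shapes have swapped their row and column positions — what was in the top-right is now in the bottom-left — a diagonal reflection.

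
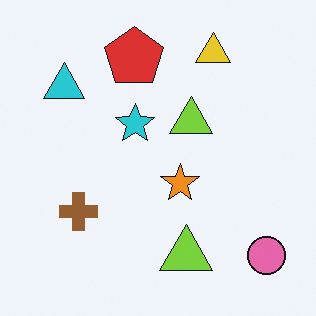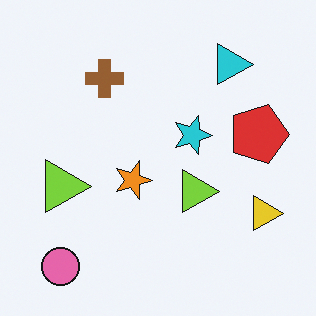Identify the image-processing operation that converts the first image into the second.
It was rotated 90° clockwise.

The pink circle sits in the bottom-right of the first image and the bottom-left of the second — consistent with a whole-image 90° clockwise rotation.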